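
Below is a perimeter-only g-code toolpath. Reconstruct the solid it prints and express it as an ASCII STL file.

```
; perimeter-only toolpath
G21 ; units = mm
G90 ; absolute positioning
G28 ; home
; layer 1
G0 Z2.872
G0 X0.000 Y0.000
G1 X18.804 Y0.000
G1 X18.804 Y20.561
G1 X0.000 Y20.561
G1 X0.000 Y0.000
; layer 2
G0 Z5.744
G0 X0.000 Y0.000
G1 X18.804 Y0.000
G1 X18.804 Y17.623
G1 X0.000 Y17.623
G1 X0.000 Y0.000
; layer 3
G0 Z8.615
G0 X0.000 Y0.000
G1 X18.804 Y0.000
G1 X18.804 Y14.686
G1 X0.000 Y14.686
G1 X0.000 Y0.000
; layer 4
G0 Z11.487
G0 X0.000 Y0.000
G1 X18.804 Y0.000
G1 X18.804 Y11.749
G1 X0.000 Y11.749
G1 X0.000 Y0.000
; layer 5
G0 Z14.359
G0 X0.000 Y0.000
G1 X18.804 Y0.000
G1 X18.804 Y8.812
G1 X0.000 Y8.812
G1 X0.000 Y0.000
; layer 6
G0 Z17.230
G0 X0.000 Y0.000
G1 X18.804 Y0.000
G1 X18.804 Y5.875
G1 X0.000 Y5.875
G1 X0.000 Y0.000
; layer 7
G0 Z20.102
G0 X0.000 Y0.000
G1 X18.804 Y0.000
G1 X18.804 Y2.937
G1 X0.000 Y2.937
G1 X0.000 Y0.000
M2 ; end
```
solid part
  facet normal 0.0000 0.0000 -1.0000
    outer loop
      vertex 18.804 23.498 0.000
      vertex 18.804 0.000 0.000
      vertex 0.000 0.000 0.000
    endloop
  endfacet
  facet normal 0.0000 0.0000 -1.0000
    outer loop
      vertex 0.000 23.498 0.000
      vertex 18.804 23.498 0.000
      vertex 0.000 0.000 0.000
    endloop
  endfacet
  facet normal 0.0000 -1.0000 0.0000
    outer loop
      vertex 0.000 0.000 0.000
      vertex 18.804 0.000 0.000
      vertex 18.804 0.000 22.974
    endloop
  endfacet
  facet normal 0.0000 -1.0000 0.0000
    outer loop
      vertex 0.000 0.000 0.000
      vertex 18.804 0.000 22.974
      vertex 0.000 0.000 22.974
    endloop
  endfacet
  facet normal 0.0000 0.6991 0.7150
    outer loop
      vertex 0.000 0.000 22.974
      vertex 18.804 0.000 22.974
      vertex 18.804 23.498 0.000
    endloop
  endfacet
  facet normal 0.0000 0.6991 0.7150
    outer loop
      vertex 0.000 0.000 22.974
      vertex 18.804 23.498 0.000
      vertex 0.000 23.498 0.000
    endloop
  endfacet
  facet normal -1.0000 0.0000 0.0000
    outer loop
      vertex 0.000 0.000 22.974
      vertex 0.000 23.498 0.000
      vertex 0.000 0.000 0.000
    endloop
  endfacet
  facet normal 1.0000 0.0000 0.0000
    outer loop
      vertex 18.804 0.000 0.000
      vertex 18.804 23.498 0.000
      vertex 18.804 0.000 22.974
    endloop
  endfacet
endsolid part

The G0 Z moves step by Δz≈2.872 mm. The G1 loops shrink linearly with z, so the solid tapers from its base footprint up to z≈23. Closing with a flat bottom cap and the tapered top and triangulating gives 8 facets — a wedge (ramp): 18.8 × 23.5 mm base, rising to 23 mm along the y=0 edge and sloping linearly to z=0 at y=23.5.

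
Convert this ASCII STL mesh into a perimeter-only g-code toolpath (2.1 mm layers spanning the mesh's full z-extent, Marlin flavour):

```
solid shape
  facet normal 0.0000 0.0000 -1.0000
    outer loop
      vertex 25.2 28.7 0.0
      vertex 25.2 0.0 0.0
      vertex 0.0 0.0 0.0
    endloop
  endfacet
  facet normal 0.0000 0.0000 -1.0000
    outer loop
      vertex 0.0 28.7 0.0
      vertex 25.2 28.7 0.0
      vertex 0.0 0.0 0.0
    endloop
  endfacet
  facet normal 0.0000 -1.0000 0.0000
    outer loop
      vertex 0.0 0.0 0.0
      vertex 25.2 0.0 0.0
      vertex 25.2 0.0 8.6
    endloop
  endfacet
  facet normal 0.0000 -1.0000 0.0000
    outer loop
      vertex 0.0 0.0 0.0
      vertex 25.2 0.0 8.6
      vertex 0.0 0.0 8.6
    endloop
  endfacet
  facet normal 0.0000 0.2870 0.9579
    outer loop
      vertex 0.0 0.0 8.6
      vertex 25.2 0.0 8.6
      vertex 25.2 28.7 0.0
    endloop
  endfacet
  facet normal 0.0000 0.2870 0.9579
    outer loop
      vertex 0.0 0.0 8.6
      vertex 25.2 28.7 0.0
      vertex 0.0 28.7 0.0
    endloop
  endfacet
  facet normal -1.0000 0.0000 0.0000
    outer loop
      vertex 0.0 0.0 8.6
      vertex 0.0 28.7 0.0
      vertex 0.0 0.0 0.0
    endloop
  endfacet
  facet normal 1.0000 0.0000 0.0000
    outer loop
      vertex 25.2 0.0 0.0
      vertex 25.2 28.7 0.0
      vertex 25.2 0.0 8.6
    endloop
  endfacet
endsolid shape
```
; perimeter-only toolpath
G21 ; units = mm
G90 ; absolute positioning
G28 ; home
; layer 1
G0 Z2.1
G0 X0.0 Y0.0
G1 X25.2 Y0.0
G1 X25.2 Y21.5
G1 X0.0 Y21.5
G1 X0.0 Y0.0
; layer 2
G0 Z4.3
G0 X0.0 Y0.0
G1 X25.2 Y0.0
G1 X25.2 Y14.3
G1 X0.0 Y14.3
G1 X0.0 Y0.0
; layer 3
G0 Z6.4
G0 X0.0 Y0.0
G1 X25.2 Y0.0
G1 X25.2 Y7.2
G1 X0.0 Y7.2
G1 X0.0 Y0.0
M2 ; end

The solid is a wedge (ramp): 25.2 × 28.7 mm base, rising to 8.6 mm along the y=0 edge and sloping linearly to z=0 at y=28.7. Slicing at Δz = 2.1 mm — 4 equal slices spanning the solid's height, so layer i sits at z = i·h/4 — gives 3 non-empty perimeters. Each is a 4-segment closed polygon; G0 lifts to the layer z and rapids to the start vertex, then G1 traces the edges. The cross-section shrinks linearly with z (the slice at the apex is degenerate and omitted).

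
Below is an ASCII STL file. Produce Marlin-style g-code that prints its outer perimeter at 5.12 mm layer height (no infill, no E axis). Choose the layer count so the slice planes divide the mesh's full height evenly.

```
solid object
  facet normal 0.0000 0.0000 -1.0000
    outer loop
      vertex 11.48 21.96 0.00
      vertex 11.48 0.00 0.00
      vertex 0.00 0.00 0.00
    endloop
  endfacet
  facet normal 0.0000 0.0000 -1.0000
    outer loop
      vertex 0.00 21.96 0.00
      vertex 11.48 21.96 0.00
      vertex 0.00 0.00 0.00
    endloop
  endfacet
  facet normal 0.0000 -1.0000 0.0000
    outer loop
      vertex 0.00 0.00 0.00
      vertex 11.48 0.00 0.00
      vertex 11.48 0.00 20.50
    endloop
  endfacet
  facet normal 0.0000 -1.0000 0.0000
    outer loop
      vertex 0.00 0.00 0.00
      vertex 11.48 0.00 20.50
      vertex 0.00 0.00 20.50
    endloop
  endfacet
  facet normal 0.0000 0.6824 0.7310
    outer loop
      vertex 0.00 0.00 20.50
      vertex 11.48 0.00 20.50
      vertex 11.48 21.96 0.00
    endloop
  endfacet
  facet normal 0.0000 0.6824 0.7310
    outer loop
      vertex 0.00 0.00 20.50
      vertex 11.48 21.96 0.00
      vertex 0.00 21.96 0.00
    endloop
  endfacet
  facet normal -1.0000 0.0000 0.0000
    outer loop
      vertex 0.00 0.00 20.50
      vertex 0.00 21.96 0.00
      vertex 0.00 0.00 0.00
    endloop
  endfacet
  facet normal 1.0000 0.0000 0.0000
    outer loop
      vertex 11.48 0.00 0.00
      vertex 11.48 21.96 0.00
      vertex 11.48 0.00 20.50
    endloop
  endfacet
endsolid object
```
; perimeter-only toolpath
G21 ; units = mm
G90 ; absolute positioning
G28 ; home
; layer 1
G0 Z5.12
G0 X0.00 Y0.00
G1 X11.48 Y0.00
G1 X11.48 Y16.47
G1 X0.00 Y16.47
G1 X0.00 Y0.00
; layer 2
G0 Z10.25
G0 X0.00 Y0.00
G1 X11.48 Y0.00
G1 X11.48 Y10.98
G1 X0.00 Y10.98
G1 X0.00 Y0.00
; layer 3
G0 Z15.38
G0 X0.00 Y0.00
G1 X11.48 Y0.00
G1 X11.48 Y5.49
G1 X0.00 Y5.49
G1 X0.00 Y0.00
M2 ; end

The solid is a wedge (ramp): 11.5 × 22 mm base, rising to 20.5 mm along the y=0 edge and sloping linearly to z=0 at y=22. Slicing at Δz = 5.12 mm — 4 equal slices spanning the solid's height, so layer i sits at z = i·h/4 — gives 3 non-empty perimeters. Each is a 4-segment closed polygon; G0 lifts to the layer z and rapids to the start vertex, then G1 traces the edges. The cross-section shrinks linearly with z (the slice at the apex is degenerate and omitted).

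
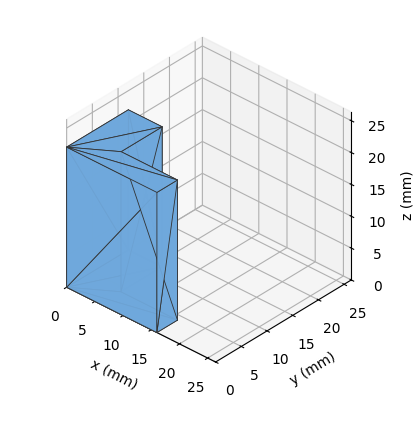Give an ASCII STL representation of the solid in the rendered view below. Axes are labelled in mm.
Reading the render: the shape is an L-shaped prism: outer 16 × 12 mm, arm thicknesses ≈ 4 mm (horizontal) and 6 mm (vertical), extruded 22 mm in z (dimensions read to the nearest mm from the axis ticks). For the STL, each face is triangulated and given an outward normal.

solid part
  facet normal 0.0000 0.0000 -1.0000
    outer loop
      vertex 16.00 4.00 0.00
      vertex 16.00 0.00 0.00
      vertex 0.00 0.00 0.00
    endloop
  endfacet
  facet normal 0.0000 0.0000 -1.0000
    outer loop
      vertex 6.00 4.00 0.00
      vertex 16.00 4.00 0.00
      vertex 0.00 0.00 0.00
    endloop
  endfacet
  facet normal 0.0000 0.0000 -1.0000
    outer loop
      vertex 6.00 12.00 0.00
      vertex 6.00 4.00 0.00
      vertex 0.00 0.00 0.00
    endloop
  endfacet
  facet normal 0.0000 0.0000 -1.0000
    outer loop
      vertex 0.00 12.00 0.00
      vertex 6.00 12.00 0.00
      vertex 0.00 0.00 0.00
    endloop
  endfacet
  facet normal 0.0000 0.0000 1.0000
    outer loop
      vertex 0.00 0.00 22.00
      vertex 16.00 0.00 22.00
      vertex 16.00 4.00 22.00
    endloop
  endfacet
  facet normal 0.0000 0.0000 1.0000
    outer loop
      vertex 0.00 0.00 22.00
      vertex 16.00 4.00 22.00
      vertex 6.00 4.00 22.00
    endloop
  endfacet
  facet normal 0.0000 0.0000 1.0000
    outer loop
      vertex 0.00 0.00 22.00
      vertex 6.00 4.00 22.00
      vertex 6.00 12.00 22.00
    endloop
  endfacet
  facet normal 0.0000 0.0000 1.0000
    outer loop
      vertex 0.00 0.00 22.00
      vertex 6.00 12.00 22.00
      vertex 0.00 12.00 22.00
    endloop
  endfacet
  facet normal 0.0000 -1.0000 0.0000
    outer loop
      vertex 0.00 0.00 0.00
      vertex 16.00 0.00 0.00
      vertex 16.00 0.00 22.00
    endloop
  endfacet
  facet normal 0.0000 -1.0000 0.0000
    outer loop
      vertex 0.00 0.00 0.00
      vertex 16.00 0.00 22.00
      vertex 0.00 0.00 22.00
    endloop
  endfacet
  facet normal 1.0000 0.0000 0.0000
    outer loop
      vertex 16.00 0.00 0.00
      vertex 16.00 4.00 0.00
      vertex 16.00 4.00 22.00
    endloop
  endfacet
  facet normal 1.0000 0.0000 0.0000
    outer loop
      vertex 16.00 0.00 0.00
      vertex 16.00 4.00 22.00
      vertex 16.00 0.00 22.00
    endloop
  endfacet
  facet normal 0.0000 1.0000 0.0000
    outer loop
      vertex 16.00 4.00 0.00
      vertex 6.00 4.00 0.00
      vertex 6.00 4.00 22.00
    endloop
  endfacet
  facet normal 0.0000 1.0000 0.0000
    outer loop
      vertex 16.00 4.00 0.00
      vertex 6.00 4.00 22.00
      vertex 16.00 4.00 22.00
    endloop
  endfacet
  facet normal 1.0000 0.0000 0.0000
    outer loop
      vertex 6.00 4.00 0.00
      vertex 6.00 12.00 0.00
      vertex 6.00 12.00 22.00
    endloop
  endfacet
  facet normal 1.0000 0.0000 0.0000
    outer loop
      vertex 6.00 4.00 0.00
      vertex 6.00 12.00 22.00
      vertex 6.00 4.00 22.00
    endloop
  endfacet
  facet normal 0.0000 1.0000 0.0000
    outer loop
      vertex 6.00 12.00 0.00
      vertex 0.00 12.00 0.00
      vertex 0.00 12.00 22.00
    endloop
  endfacet
  facet normal 0.0000 1.0000 0.0000
    outer loop
      vertex 6.00 12.00 0.00
      vertex 0.00 12.00 22.00
      vertex 6.00 12.00 22.00
    endloop
  endfacet
  facet normal -1.0000 0.0000 0.0000
    outer loop
      vertex 0.00 12.00 0.00
      vertex 0.00 0.00 0.00
      vertex 0.00 0.00 22.00
    endloop
  endfacet
  facet normal -1.0000 0.0000 0.0000
    outer loop
      vertex 0.00 12.00 0.00
      vertex 0.00 0.00 22.00
      vertex 0.00 12.00 22.00
    endloop
  endfacet
endsolid part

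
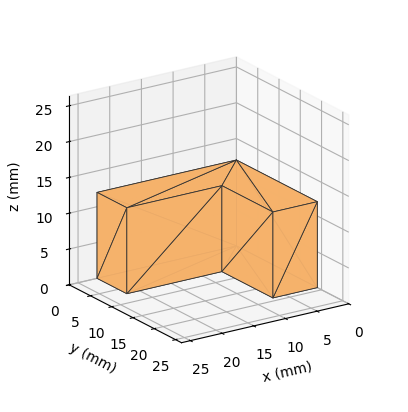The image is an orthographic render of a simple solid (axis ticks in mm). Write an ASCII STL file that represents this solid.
Reading the render: the shape is an L-shaped prism: outer 22 × 19 mm, arm thicknesses ≈ 7 mm (horizontal) and 7 mm (vertical), extruded 12 mm in z (dimensions read to the nearest mm from the axis ticks). For the STL, each face is triangulated and given an outward normal.

solid part
  facet normal 0.0000 0.0000 -1.0000
    outer loop
      vertex 22.000 7.000 0.000
      vertex 22.000 0.000 0.000
      vertex 0.000 0.000 0.000
    endloop
  endfacet
  facet normal 0.0000 0.0000 -1.0000
    outer loop
      vertex 7.000 7.000 0.000
      vertex 22.000 7.000 0.000
      vertex 0.000 0.000 0.000
    endloop
  endfacet
  facet normal 0.0000 0.0000 -1.0000
    outer loop
      vertex 7.000 19.000 0.000
      vertex 7.000 7.000 0.000
      vertex 0.000 0.000 0.000
    endloop
  endfacet
  facet normal 0.0000 0.0000 -1.0000
    outer loop
      vertex 0.000 19.000 0.000
      vertex 7.000 19.000 0.000
      vertex 0.000 0.000 0.000
    endloop
  endfacet
  facet normal 0.0000 0.0000 1.0000
    outer loop
      vertex 0.000 0.000 12.000
      vertex 22.000 0.000 12.000
      vertex 22.000 7.000 12.000
    endloop
  endfacet
  facet normal 0.0000 0.0000 1.0000
    outer loop
      vertex 0.000 0.000 12.000
      vertex 22.000 7.000 12.000
      vertex 7.000 7.000 12.000
    endloop
  endfacet
  facet normal 0.0000 0.0000 1.0000
    outer loop
      vertex 0.000 0.000 12.000
      vertex 7.000 7.000 12.000
      vertex 7.000 19.000 12.000
    endloop
  endfacet
  facet normal 0.0000 0.0000 1.0000
    outer loop
      vertex 0.000 0.000 12.000
      vertex 7.000 19.000 12.000
      vertex 0.000 19.000 12.000
    endloop
  endfacet
  facet normal 0.0000 -1.0000 0.0000
    outer loop
      vertex 0.000 0.000 0.000
      vertex 22.000 0.000 0.000
      vertex 22.000 0.000 12.000
    endloop
  endfacet
  facet normal 0.0000 -1.0000 0.0000
    outer loop
      vertex 0.000 0.000 0.000
      vertex 22.000 0.000 12.000
      vertex 0.000 0.000 12.000
    endloop
  endfacet
  facet normal 1.0000 0.0000 0.0000
    outer loop
      vertex 22.000 0.000 0.000
      vertex 22.000 7.000 0.000
      vertex 22.000 7.000 12.000
    endloop
  endfacet
  facet normal 1.0000 0.0000 0.0000
    outer loop
      vertex 22.000 0.000 0.000
      vertex 22.000 7.000 12.000
      vertex 22.000 0.000 12.000
    endloop
  endfacet
  facet normal 0.0000 1.0000 0.0000
    outer loop
      vertex 22.000 7.000 0.000
      vertex 7.000 7.000 0.000
      vertex 7.000 7.000 12.000
    endloop
  endfacet
  facet normal 0.0000 1.0000 0.0000
    outer loop
      vertex 22.000 7.000 0.000
      vertex 7.000 7.000 12.000
      vertex 22.000 7.000 12.000
    endloop
  endfacet
  facet normal 1.0000 0.0000 0.0000
    outer loop
      vertex 7.000 7.000 0.000
      vertex 7.000 19.000 0.000
      vertex 7.000 19.000 12.000
    endloop
  endfacet
  facet normal 1.0000 0.0000 0.0000
    outer loop
      vertex 7.000 7.000 0.000
      vertex 7.000 19.000 12.000
      vertex 7.000 7.000 12.000
    endloop
  endfacet
  facet normal 0.0000 1.0000 0.0000
    outer loop
      vertex 7.000 19.000 0.000
      vertex 0.000 19.000 0.000
      vertex 0.000 19.000 12.000
    endloop
  endfacet
  facet normal 0.0000 1.0000 0.0000
    outer loop
      vertex 7.000 19.000 0.000
      vertex 0.000 19.000 12.000
      vertex 7.000 19.000 12.000
    endloop
  endfacet
  facet normal -1.0000 0.0000 0.0000
    outer loop
      vertex 0.000 19.000 0.000
      vertex 0.000 0.000 0.000
      vertex 0.000 0.000 12.000
    endloop
  endfacet
  facet normal -1.0000 0.0000 0.0000
    outer loop
      vertex 0.000 19.000 0.000
      vertex 0.000 0.000 12.000
      vertex 0.000 19.000 12.000
    endloop
  endfacet
endsolid part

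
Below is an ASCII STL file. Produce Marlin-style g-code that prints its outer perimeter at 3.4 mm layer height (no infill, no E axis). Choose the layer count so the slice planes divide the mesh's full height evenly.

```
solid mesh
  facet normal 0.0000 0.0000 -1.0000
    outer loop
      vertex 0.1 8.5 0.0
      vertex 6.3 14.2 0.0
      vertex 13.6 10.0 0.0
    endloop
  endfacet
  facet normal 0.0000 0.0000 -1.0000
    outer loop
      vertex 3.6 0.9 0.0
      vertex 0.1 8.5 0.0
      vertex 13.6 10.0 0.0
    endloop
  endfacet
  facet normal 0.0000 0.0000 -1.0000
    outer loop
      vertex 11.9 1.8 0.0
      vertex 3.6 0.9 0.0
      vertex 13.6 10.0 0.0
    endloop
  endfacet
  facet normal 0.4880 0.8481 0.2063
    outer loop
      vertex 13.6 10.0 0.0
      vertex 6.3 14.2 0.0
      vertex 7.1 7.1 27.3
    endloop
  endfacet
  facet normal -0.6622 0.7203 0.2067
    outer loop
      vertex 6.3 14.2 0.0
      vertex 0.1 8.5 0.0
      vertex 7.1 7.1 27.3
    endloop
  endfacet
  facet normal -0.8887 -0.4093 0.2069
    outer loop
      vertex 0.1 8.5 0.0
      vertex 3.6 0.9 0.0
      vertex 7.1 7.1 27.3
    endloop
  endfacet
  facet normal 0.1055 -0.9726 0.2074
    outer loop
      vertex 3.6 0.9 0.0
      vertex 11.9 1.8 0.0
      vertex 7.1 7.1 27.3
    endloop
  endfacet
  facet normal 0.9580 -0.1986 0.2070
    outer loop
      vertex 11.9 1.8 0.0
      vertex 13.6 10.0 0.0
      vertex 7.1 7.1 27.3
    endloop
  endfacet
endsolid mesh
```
; perimeter-only toolpath
G21 ; units = mm
G90 ; absolute positioning
G28 ; home
; layer 1
G0 Z3.4
G0 X12.8 Y9.6
G1 X6.4 Y13.3
G1 X1.0 Y8.3
G1 X4.0 Y1.7
G1 X11.3 Y2.5
G1 X12.8 Y9.6
; layer 2
G0 Z6.8
G0 X12.0 Y9.3
G1 X6.5 Y12.4
G1 X1.8 Y8.2
G1 X4.5 Y2.5
G1 X10.7 Y3.1
G1 X12.0 Y9.3
; layer 3
G0 Z10.2
G0 X11.2 Y8.9
G1 X6.6 Y11.5
G1 X2.7 Y8.0
G1 X4.9 Y3.2
G1 X10.1 Y3.8
G1 X11.2 Y8.9
; layer 4
G0 Z13.7
G0 X10.3 Y8.6
G1 X6.7 Y10.6
G1 X3.6 Y7.8
G1 X5.3 Y4.0
G1 X9.5 Y4.5
G1 X10.3 Y8.6
; layer 5
G0 Z17.1
G0 X9.5 Y8.2
G1 X6.8 Y9.8
G1 X4.5 Y7.6
G1 X5.8 Y4.8
G1 X8.9 Y5.1
G1 X9.5 Y8.2
; layer 6
G0 Z20.5
G0 X8.7 Y7.8
G1 X6.9 Y8.9
G1 X5.3 Y7.4
G1 X6.2 Y5.5
G1 X8.3 Y5.8
G1 X8.7 Y7.8
; layer 7
G0 Z23.9
G0 X7.9 Y7.5
G1 X7.0 Y8.0
G1 X6.2 Y7.3
G1 X6.7 Y6.3
G1 X7.7 Y6.4
G1 X7.9 Y7.5
M2 ; end

The solid is a regular 5-sided pyramid, base circumscribed radius ≈ 7.1 mm, apex at z ≈ 27.3 mm. Slicing at Δz = 3.4 mm — 8 equal slices spanning the solid's height, so layer i sits at z = i·h/8 — gives 7 non-empty perimeters. Each is a 5-segment closed polygon; G0 lifts to the layer z and rapids to the start vertex, then G1 traces the edges. The cross-section shrinks linearly with z (the slice at the apex is degenerate and omitted).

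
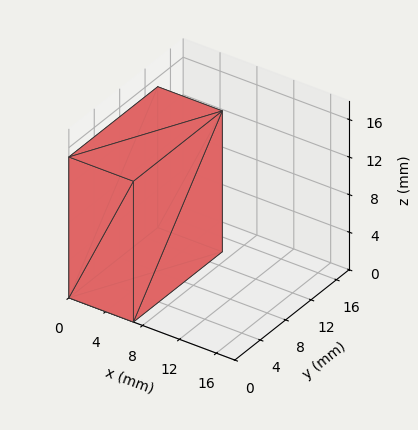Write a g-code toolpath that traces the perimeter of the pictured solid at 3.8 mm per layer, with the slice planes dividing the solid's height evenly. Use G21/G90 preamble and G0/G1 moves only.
Reading the render: the shape is a rectangular box, roughly 7 × 14 mm footprint and 15 mm tall (dimensions read to the nearest mm from the axis ticks). For the g-code, the solid's height is divided into equal slices at the stated Δz and each level perimeter traced with G1 moves after a G0 lift.

; perimeter-only toolpath
G21 ; units = mm
G90 ; absolute positioning
G28 ; home
; layer 1
G0 Z3.8
G0 X0.0 Y0.0
G1 X7.0 Y0.0
G1 X7.0 Y14.0
G1 X0.0 Y14.0
G1 X0.0 Y0.0
; layer 2
G0 Z7.5
G0 X0.0 Y0.0
G1 X7.0 Y0.0
G1 X7.0 Y14.0
G1 X0.0 Y14.0
G1 X0.0 Y0.0
; layer 3
G0 Z11.2
G0 X0.0 Y0.0
G1 X7.0 Y0.0
G1 X7.0 Y14.0
G1 X0.0 Y14.0
G1 X0.0 Y0.0
; layer 4
G0 Z15.0
G0 X0.0 Y0.0
G1 X7.0 Y0.0
G1 X7.0 Y14.0
G1 X0.0 Y14.0
G1 X0.0 Y0.0
M2 ; end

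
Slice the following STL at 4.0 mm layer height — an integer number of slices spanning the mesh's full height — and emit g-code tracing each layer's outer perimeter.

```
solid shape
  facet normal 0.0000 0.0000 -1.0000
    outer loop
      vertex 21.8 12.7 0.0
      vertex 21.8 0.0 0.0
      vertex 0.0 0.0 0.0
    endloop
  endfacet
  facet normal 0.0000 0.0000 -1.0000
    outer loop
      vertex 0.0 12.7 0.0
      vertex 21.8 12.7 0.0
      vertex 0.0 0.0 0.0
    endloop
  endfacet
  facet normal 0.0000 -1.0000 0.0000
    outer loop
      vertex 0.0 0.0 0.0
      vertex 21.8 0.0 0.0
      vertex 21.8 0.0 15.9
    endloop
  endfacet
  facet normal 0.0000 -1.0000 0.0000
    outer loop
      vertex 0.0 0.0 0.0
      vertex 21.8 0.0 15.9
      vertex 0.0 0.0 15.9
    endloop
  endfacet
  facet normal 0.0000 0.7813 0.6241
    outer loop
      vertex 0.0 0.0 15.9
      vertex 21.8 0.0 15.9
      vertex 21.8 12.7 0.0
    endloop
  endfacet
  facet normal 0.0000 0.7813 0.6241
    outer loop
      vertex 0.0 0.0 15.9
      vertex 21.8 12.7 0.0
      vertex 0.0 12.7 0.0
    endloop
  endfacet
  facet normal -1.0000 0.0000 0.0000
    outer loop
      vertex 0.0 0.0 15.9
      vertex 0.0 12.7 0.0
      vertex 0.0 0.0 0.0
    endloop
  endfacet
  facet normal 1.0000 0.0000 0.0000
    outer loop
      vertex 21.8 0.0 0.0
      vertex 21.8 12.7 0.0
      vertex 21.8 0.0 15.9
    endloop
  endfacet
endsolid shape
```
; perimeter-only toolpath
G21 ; units = mm
G90 ; absolute positioning
G28 ; home
; layer 1
G0 Z4.0
G0 X0.0 Y0.0
G1 X21.8 Y0.0
G1 X21.8 Y9.5
G1 X0.0 Y9.5
G1 X0.0 Y0.0
; layer 2
G0 Z8.0
G0 X0.0 Y0.0
G1 X21.8 Y0.0
G1 X21.8 Y6.3
G1 X0.0 Y6.3
G1 X0.0 Y0.0
; layer 3
G0 Z11.9
G0 X0.0 Y0.0
G1 X21.8 Y0.0
G1 X21.8 Y3.2
G1 X0.0 Y3.2
G1 X0.0 Y0.0
M2 ; end

The solid is a wedge (ramp): 21.8 × 12.7 mm base, rising to 15.9 mm along the y=0 edge and sloping linearly to z=0 at y=12.7. Slicing at Δz = 4.0 mm — 4 equal slices spanning the solid's height, so layer i sits at z = i·h/4 — gives 3 non-empty perimeters. Each is a 4-segment closed polygon; G0 lifts to the layer z and rapids to the start vertex, then G1 traces the edges. The cross-section shrinks linearly with z (the slice at the apex is degenerate and omitted).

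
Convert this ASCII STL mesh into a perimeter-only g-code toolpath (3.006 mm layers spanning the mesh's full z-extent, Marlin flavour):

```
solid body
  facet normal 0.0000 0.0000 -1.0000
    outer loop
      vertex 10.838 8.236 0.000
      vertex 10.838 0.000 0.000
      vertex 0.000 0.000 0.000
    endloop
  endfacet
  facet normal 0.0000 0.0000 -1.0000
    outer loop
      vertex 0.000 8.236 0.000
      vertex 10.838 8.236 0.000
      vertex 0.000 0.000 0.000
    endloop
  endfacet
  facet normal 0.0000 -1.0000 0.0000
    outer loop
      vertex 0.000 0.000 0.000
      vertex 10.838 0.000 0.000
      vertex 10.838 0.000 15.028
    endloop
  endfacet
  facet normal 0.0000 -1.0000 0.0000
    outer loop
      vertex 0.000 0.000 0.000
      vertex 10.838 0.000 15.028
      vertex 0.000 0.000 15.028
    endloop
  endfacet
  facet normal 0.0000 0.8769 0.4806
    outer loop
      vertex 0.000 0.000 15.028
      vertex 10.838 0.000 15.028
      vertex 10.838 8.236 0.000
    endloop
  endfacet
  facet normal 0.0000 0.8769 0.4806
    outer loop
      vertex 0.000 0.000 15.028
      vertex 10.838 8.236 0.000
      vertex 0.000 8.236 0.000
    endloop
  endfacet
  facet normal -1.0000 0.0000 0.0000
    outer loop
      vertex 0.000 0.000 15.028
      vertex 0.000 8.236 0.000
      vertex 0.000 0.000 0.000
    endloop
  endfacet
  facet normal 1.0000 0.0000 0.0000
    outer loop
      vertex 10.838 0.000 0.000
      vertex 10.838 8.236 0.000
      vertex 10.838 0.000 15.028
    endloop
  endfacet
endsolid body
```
; perimeter-only toolpath
G21 ; units = mm
G90 ; absolute positioning
G28 ; home
; layer 1
G0 Z3.006
G0 X0.000 Y0.000
G1 X10.838 Y0.000
G1 X10.838 Y6.589
G1 X0.000 Y6.589
G1 X0.000 Y0.000
; layer 2
G0 Z6.011
G0 X0.000 Y0.000
G1 X10.838 Y0.000
G1 X10.838 Y4.942
G1 X0.000 Y4.942
G1 X0.000 Y0.000
; layer 3
G0 Z9.017
G0 X0.000 Y0.000
G1 X10.838 Y0.000
G1 X10.838 Y3.294
G1 X0.000 Y3.294
G1 X0.000 Y0.000
; layer 4
G0 Z12.022
G0 X0.000 Y0.000
G1 X10.838 Y0.000
G1 X10.838 Y1.647
G1 X0.000 Y1.647
G1 X0.000 Y0.000
M2 ; end

The solid is a wedge (ramp): 10.8 × 8.24 mm base, rising to 15 mm along the y=0 edge and sloping linearly to z=0 at y=8.24. Slicing at Δz = 3.006 mm — 5 equal slices spanning the solid's height, so layer i sits at z = i·h/5 — gives 4 non-empty perimeters. Each is a 4-segment closed polygon; G0 lifts to the layer z and rapids to the start vertex, then G1 traces the edges. The cross-section shrinks linearly with z (the slice at the apex is degenerate and omitted).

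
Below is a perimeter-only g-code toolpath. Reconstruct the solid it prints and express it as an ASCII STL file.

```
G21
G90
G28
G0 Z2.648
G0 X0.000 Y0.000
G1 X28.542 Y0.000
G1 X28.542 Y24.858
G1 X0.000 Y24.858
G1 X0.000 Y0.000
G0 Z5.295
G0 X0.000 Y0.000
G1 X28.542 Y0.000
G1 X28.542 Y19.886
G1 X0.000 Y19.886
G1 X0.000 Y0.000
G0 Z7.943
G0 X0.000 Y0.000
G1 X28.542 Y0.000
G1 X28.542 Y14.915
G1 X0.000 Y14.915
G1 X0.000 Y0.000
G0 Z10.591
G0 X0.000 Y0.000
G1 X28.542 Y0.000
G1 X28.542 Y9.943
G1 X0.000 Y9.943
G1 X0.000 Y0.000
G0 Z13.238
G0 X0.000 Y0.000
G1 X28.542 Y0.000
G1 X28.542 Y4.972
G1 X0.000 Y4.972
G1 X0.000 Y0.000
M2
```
solid part
  facet normal 0.0000 0.0000 -1.0000
    outer loop
      vertex 28.542 29.829 0.000
      vertex 28.542 0.000 0.000
      vertex 0.000 0.000 0.000
    endloop
  endfacet
  facet normal 0.0000 0.0000 -1.0000
    outer loop
      vertex 0.000 29.829 0.000
      vertex 28.542 29.829 0.000
      vertex 0.000 0.000 0.000
    endloop
  endfacet
  facet normal 0.0000 -1.0000 0.0000
    outer loop
      vertex 0.000 0.000 0.000
      vertex 28.542 0.000 0.000
      vertex 28.542 0.000 15.886
    endloop
  endfacet
  facet normal 0.0000 -1.0000 0.0000
    outer loop
      vertex 0.000 0.000 0.000
      vertex 28.542 0.000 15.886
      vertex 0.000 0.000 15.886
    endloop
  endfacet
  facet normal 0.0000 0.4701 0.8826
    outer loop
      vertex 0.000 0.000 15.886
      vertex 28.542 0.000 15.886
      vertex 28.542 29.829 0.000
    endloop
  endfacet
  facet normal 0.0000 0.4701 0.8826
    outer loop
      vertex 0.000 0.000 15.886
      vertex 28.542 29.829 0.000
      vertex 0.000 29.829 0.000
    endloop
  endfacet
  facet normal -1.0000 0.0000 0.0000
    outer loop
      vertex 0.000 0.000 15.886
      vertex 0.000 29.829 0.000
      vertex 0.000 0.000 0.000
    endloop
  endfacet
  facet normal 1.0000 0.0000 0.0000
    outer loop
      vertex 28.542 0.000 0.000
      vertex 28.542 29.829 0.000
      vertex 28.542 0.000 15.886
    endloop
  endfacet
endsolid part

The G0 Z moves step by Δz≈2.648 mm. The G1 loops shrink linearly with z, so the solid tapers from its base footprint up to z≈15.9. Closing with a flat bottom cap and the tapered top and triangulating gives 8 facets — a wedge (ramp): 28.5 × 29.8 mm base, rising to 15.9 mm along the y=0 edge and sloping linearly to z=0 at y=29.8.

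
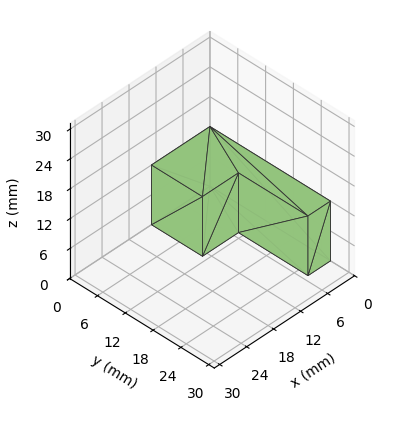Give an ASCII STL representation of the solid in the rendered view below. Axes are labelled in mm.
Reading the render: the shape is an L-shaped prism: outer 13 × 26 mm, arm thicknesses ≈ 11 mm (horizontal) and 5 mm (vertical), extruded 12 mm in z (dimensions read to the nearest mm from the axis ticks). For the STL, each face is triangulated and given an outward normal.

solid part
  facet normal 0.0000 0.0000 -1.0000
    outer loop
      vertex 13.0 11.0 0.0
      vertex 13.0 0.0 0.0
      vertex 0.0 0.0 0.0
    endloop
  endfacet
  facet normal 0.0000 0.0000 -1.0000
    outer loop
      vertex 5.0 11.0 0.0
      vertex 13.0 11.0 0.0
      vertex 0.0 0.0 0.0
    endloop
  endfacet
  facet normal 0.0000 0.0000 -1.0000
    outer loop
      vertex 5.0 26.0 0.0
      vertex 5.0 11.0 0.0
      vertex 0.0 0.0 0.0
    endloop
  endfacet
  facet normal 0.0000 0.0000 -1.0000
    outer loop
      vertex 0.0 26.0 0.0
      vertex 5.0 26.0 0.0
      vertex 0.0 0.0 0.0
    endloop
  endfacet
  facet normal 0.0000 0.0000 1.0000
    outer loop
      vertex 0.0 0.0 12.0
      vertex 13.0 0.0 12.0
      vertex 13.0 11.0 12.0
    endloop
  endfacet
  facet normal 0.0000 0.0000 1.0000
    outer loop
      vertex 0.0 0.0 12.0
      vertex 13.0 11.0 12.0
      vertex 5.0 11.0 12.0
    endloop
  endfacet
  facet normal 0.0000 0.0000 1.0000
    outer loop
      vertex 0.0 0.0 12.0
      vertex 5.0 11.0 12.0
      vertex 5.0 26.0 12.0
    endloop
  endfacet
  facet normal 0.0000 0.0000 1.0000
    outer loop
      vertex 0.0 0.0 12.0
      vertex 5.0 26.0 12.0
      vertex 0.0 26.0 12.0
    endloop
  endfacet
  facet normal 0.0000 -1.0000 0.0000
    outer loop
      vertex 0.0 0.0 0.0
      vertex 13.0 0.0 0.0
      vertex 13.0 0.0 12.0
    endloop
  endfacet
  facet normal 0.0000 -1.0000 0.0000
    outer loop
      vertex 0.0 0.0 0.0
      vertex 13.0 0.0 12.0
      vertex 0.0 0.0 12.0
    endloop
  endfacet
  facet normal 1.0000 0.0000 0.0000
    outer loop
      vertex 13.0 0.0 0.0
      vertex 13.0 11.0 0.0
      vertex 13.0 11.0 12.0
    endloop
  endfacet
  facet normal 1.0000 0.0000 0.0000
    outer loop
      vertex 13.0 0.0 0.0
      vertex 13.0 11.0 12.0
      vertex 13.0 0.0 12.0
    endloop
  endfacet
  facet normal 0.0000 1.0000 0.0000
    outer loop
      vertex 13.0 11.0 0.0
      vertex 5.0 11.0 0.0
      vertex 5.0 11.0 12.0
    endloop
  endfacet
  facet normal 0.0000 1.0000 0.0000
    outer loop
      vertex 13.0 11.0 0.0
      vertex 5.0 11.0 12.0
      vertex 13.0 11.0 12.0
    endloop
  endfacet
  facet normal 1.0000 0.0000 0.0000
    outer loop
      vertex 5.0 11.0 0.0
      vertex 5.0 26.0 0.0
      vertex 5.0 26.0 12.0
    endloop
  endfacet
  facet normal 1.0000 0.0000 0.0000
    outer loop
      vertex 5.0 11.0 0.0
      vertex 5.0 26.0 12.0
      vertex 5.0 11.0 12.0
    endloop
  endfacet
  facet normal 0.0000 1.0000 0.0000
    outer loop
      vertex 5.0 26.0 0.0
      vertex 0.0 26.0 0.0
      vertex 0.0 26.0 12.0
    endloop
  endfacet
  facet normal 0.0000 1.0000 0.0000
    outer loop
      vertex 5.0 26.0 0.0
      vertex 0.0 26.0 12.0
      vertex 5.0 26.0 12.0
    endloop
  endfacet
  facet normal -1.0000 0.0000 0.0000
    outer loop
      vertex 0.0 26.0 0.0
      vertex 0.0 0.0 0.0
      vertex 0.0 0.0 12.0
    endloop
  endfacet
  facet normal -1.0000 0.0000 0.0000
    outer loop
      vertex 0.0 26.0 0.0
      vertex 0.0 0.0 12.0
      vertex 0.0 26.0 12.0
    endloop
  endfacet
endsolid part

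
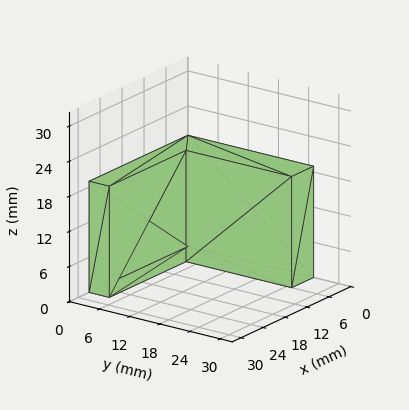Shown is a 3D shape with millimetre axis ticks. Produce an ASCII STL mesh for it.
Reading the render: the shape is an L-shaped prism: outer 27 × 25 mm, arm thicknesses ≈ 4 mm (horizontal) and 6 mm (vertical), extruded 19 mm in z (dimensions read to the nearest mm from the axis ticks). For the STL, each face is triangulated and given an outward normal.

solid part
  facet normal 0.0000 0.0000 -1.0000
    outer loop
      vertex 27.00 4.00 0.00
      vertex 27.00 0.00 0.00
      vertex 0.00 0.00 0.00
    endloop
  endfacet
  facet normal 0.0000 0.0000 -1.0000
    outer loop
      vertex 6.00 4.00 0.00
      vertex 27.00 4.00 0.00
      vertex 0.00 0.00 0.00
    endloop
  endfacet
  facet normal 0.0000 0.0000 -1.0000
    outer loop
      vertex 6.00 25.00 0.00
      vertex 6.00 4.00 0.00
      vertex 0.00 0.00 0.00
    endloop
  endfacet
  facet normal 0.0000 0.0000 -1.0000
    outer loop
      vertex 0.00 25.00 0.00
      vertex 6.00 25.00 0.00
      vertex 0.00 0.00 0.00
    endloop
  endfacet
  facet normal 0.0000 0.0000 1.0000
    outer loop
      vertex 0.00 0.00 19.00
      vertex 27.00 0.00 19.00
      vertex 27.00 4.00 19.00
    endloop
  endfacet
  facet normal 0.0000 0.0000 1.0000
    outer loop
      vertex 0.00 0.00 19.00
      vertex 27.00 4.00 19.00
      vertex 6.00 4.00 19.00
    endloop
  endfacet
  facet normal 0.0000 0.0000 1.0000
    outer loop
      vertex 0.00 0.00 19.00
      vertex 6.00 4.00 19.00
      vertex 6.00 25.00 19.00
    endloop
  endfacet
  facet normal 0.0000 0.0000 1.0000
    outer loop
      vertex 0.00 0.00 19.00
      vertex 6.00 25.00 19.00
      vertex 0.00 25.00 19.00
    endloop
  endfacet
  facet normal 0.0000 -1.0000 0.0000
    outer loop
      vertex 0.00 0.00 0.00
      vertex 27.00 0.00 0.00
      vertex 27.00 0.00 19.00
    endloop
  endfacet
  facet normal 0.0000 -1.0000 0.0000
    outer loop
      vertex 0.00 0.00 0.00
      vertex 27.00 0.00 19.00
      vertex 0.00 0.00 19.00
    endloop
  endfacet
  facet normal 1.0000 0.0000 0.0000
    outer loop
      vertex 27.00 0.00 0.00
      vertex 27.00 4.00 0.00
      vertex 27.00 4.00 19.00
    endloop
  endfacet
  facet normal 1.0000 0.0000 0.0000
    outer loop
      vertex 27.00 0.00 0.00
      vertex 27.00 4.00 19.00
      vertex 27.00 0.00 19.00
    endloop
  endfacet
  facet normal 0.0000 1.0000 0.0000
    outer loop
      vertex 27.00 4.00 0.00
      vertex 6.00 4.00 0.00
      vertex 6.00 4.00 19.00
    endloop
  endfacet
  facet normal 0.0000 1.0000 0.0000
    outer loop
      vertex 27.00 4.00 0.00
      vertex 6.00 4.00 19.00
      vertex 27.00 4.00 19.00
    endloop
  endfacet
  facet normal 1.0000 0.0000 0.0000
    outer loop
      vertex 6.00 4.00 0.00
      vertex 6.00 25.00 0.00
      vertex 6.00 25.00 19.00
    endloop
  endfacet
  facet normal 1.0000 0.0000 0.0000
    outer loop
      vertex 6.00 4.00 0.00
      vertex 6.00 25.00 19.00
      vertex 6.00 4.00 19.00
    endloop
  endfacet
  facet normal 0.0000 1.0000 0.0000
    outer loop
      vertex 6.00 25.00 0.00
      vertex 0.00 25.00 0.00
      vertex 0.00 25.00 19.00
    endloop
  endfacet
  facet normal 0.0000 1.0000 0.0000
    outer loop
      vertex 6.00 25.00 0.00
      vertex 0.00 25.00 19.00
      vertex 6.00 25.00 19.00
    endloop
  endfacet
  facet normal -1.0000 0.0000 0.0000
    outer loop
      vertex 0.00 25.00 0.00
      vertex 0.00 0.00 0.00
      vertex 0.00 0.00 19.00
    endloop
  endfacet
  facet normal -1.0000 0.0000 0.0000
    outer loop
      vertex 0.00 25.00 0.00
      vertex 0.00 0.00 19.00
      vertex 0.00 25.00 19.00
    endloop
  endfacet
endsolid part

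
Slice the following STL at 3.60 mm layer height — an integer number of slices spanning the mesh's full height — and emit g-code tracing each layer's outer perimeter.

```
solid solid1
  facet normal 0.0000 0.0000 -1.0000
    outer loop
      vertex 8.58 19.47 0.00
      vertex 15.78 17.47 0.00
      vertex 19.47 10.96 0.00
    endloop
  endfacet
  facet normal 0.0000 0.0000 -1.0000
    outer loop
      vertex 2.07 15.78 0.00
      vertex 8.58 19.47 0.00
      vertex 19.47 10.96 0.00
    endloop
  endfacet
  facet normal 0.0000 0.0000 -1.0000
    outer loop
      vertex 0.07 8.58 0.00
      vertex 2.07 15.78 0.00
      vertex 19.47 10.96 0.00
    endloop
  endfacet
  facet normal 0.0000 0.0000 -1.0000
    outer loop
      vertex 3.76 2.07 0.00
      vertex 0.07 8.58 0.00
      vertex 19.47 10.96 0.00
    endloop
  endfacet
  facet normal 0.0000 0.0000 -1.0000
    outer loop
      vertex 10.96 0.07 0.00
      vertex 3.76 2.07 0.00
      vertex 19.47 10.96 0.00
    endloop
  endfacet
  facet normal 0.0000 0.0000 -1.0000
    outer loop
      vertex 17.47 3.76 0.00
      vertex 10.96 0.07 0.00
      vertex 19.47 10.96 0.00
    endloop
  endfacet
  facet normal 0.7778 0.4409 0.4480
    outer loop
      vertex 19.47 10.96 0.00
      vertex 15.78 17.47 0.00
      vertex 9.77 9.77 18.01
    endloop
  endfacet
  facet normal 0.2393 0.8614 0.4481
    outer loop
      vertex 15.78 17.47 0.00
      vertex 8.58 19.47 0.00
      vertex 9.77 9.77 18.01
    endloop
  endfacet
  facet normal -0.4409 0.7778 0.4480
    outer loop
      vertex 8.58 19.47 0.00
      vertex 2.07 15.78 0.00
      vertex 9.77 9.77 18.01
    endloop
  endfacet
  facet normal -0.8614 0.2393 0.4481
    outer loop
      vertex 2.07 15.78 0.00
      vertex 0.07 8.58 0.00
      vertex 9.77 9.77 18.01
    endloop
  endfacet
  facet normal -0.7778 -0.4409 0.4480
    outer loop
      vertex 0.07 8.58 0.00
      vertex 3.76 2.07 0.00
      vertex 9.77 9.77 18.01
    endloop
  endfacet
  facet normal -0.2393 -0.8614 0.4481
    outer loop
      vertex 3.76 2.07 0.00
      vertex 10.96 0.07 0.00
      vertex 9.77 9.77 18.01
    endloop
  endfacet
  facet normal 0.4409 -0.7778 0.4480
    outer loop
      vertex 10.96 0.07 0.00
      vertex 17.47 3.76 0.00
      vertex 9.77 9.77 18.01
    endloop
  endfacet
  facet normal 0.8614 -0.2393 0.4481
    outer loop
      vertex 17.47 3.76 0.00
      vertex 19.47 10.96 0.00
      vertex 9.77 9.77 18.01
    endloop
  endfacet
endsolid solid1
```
; perimeter-only toolpath
G21 ; units = mm
G90 ; absolute positioning
G28 ; home
; layer 1
G0 Z3.60
G0 X17.53 Y10.72
G1 X14.58 Y15.93
G1 X8.82 Y17.53
G1 X3.61 Y14.58
G1 X2.01 Y8.82
G1 X4.96 Y3.61
G1 X10.72 Y2.01
G1 X15.93 Y4.96
G1 X17.53 Y10.72
; layer 2
G0 Z7.20
G0 X15.59 Y10.48
G1 X13.38 Y14.39
G1 X9.06 Y15.59
G1 X5.15 Y13.38
G1 X3.95 Y9.06
G1 X6.16 Y5.15
G1 X10.48 Y3.95
G1 X14.39 Y6.16
G1 X15.59 Y10.48
; layer 3
G0 Z10.81
G0 X13.65 Y10.25
G1 X12.17 Y12.85
G1 X9.29 Y13.65
G1 X6.69 Y12.17
G1 X5.89 Y9.29
G1 X7.37 Y6.69
G1 X10.25 Y5.89
G1 X12.85 Y7.37
G1 X13.65 Y10.25
; layer 4
G0 Z14.41
G0 X11.71 Y10.01
G1 X10.97 Y11.31
G1 X9.53 Y11.71
G1 X8.23 Y10.97
G1 X7.83 Y9.53
G1 X8.57 Y8.23
G1 X10.01 Y7.83
G1 X11.31 Y8.57
G1 X11.71 Y10.01
M2 ; end

The solid is a regular 8-sided pyramid, base circumscribed radius ≈ 9.77 mm, apex at z ≈ 18 mm. Slicing at Δz = 3.60 mm — 5 equal slices spanning the solid's height, so layer i sits at z = i·h/5 — gives 4 non-empty perimeters. Each is a 8-segment closed polygon; G0 lifts to the layer z and rapids to the start vertex, then G1 traces the edges. The cross-section shrinks linearly with z (the slice at the apex is degenerate and omitted).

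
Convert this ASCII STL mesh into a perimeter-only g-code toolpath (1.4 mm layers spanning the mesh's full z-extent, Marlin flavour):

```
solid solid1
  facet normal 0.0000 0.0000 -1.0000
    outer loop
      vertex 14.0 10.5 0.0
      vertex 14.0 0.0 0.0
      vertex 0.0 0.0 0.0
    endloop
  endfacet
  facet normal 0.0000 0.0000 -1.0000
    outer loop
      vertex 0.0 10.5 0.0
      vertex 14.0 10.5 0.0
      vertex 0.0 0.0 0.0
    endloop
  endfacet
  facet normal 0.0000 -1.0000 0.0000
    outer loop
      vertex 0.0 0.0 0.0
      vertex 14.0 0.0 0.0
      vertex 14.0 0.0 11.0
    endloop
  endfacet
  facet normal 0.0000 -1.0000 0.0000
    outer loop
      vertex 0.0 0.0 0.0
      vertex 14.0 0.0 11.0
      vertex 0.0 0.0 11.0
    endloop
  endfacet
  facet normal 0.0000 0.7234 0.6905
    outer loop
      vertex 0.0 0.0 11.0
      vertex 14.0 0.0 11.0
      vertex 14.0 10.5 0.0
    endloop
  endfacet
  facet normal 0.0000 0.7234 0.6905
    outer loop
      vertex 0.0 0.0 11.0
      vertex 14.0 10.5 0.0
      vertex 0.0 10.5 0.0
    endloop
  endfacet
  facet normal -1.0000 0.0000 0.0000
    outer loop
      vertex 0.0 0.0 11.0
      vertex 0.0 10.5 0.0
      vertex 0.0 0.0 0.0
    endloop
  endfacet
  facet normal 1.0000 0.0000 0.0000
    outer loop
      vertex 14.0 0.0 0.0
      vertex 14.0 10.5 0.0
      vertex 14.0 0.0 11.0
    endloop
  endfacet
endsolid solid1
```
; perimeter-only toolpath
G21 ; units = mm
G90 ; absolute positioning
G28 ; home
; layer 1
G0 Z1.4
G0 X0.0 Y0.0
G1 X14.0 Y0.0
G1 X14.0 Y9.2
G1 X0.0 Y9.2
G1 X0.0 Y0.0
; layer 2
G0 Z2.8
G0 X0.0 Y0.0
G1 X14.0 Y0.0
G1 X14.0 Y7.9
G1 X0.0 Y7.9
G1 X0.0 Y0.0
; layer 3
G0 Z4.1
G0 X0.0 Y0.0
G1 X14.0 Y0.0
G1 X14.0 Y6.6
G1 X0.0 Y6.6
G1 X0.0 Y0.0
; layer 4
G0 Z5.5
G0 X0.0 Y0.0
G1 X14.0 Y0.0
G1 X14.0 Y5.2
G1 X0.0 Y5.2
G1 X0.0 Y0.0
; layer 5
G0 Z6.9
G0 X0.0 Y0.0
G1 X14.0 Y0.0
G1 X14.0 Y3.9
G1 X0.0 Y3.9
G1 X0.0 Y0.0
; layer 6
G0 Z8.2
G0 X0.0 Y0.0
G1 X14.0 Y0.0
G1 X14.0 Y2.6
G1 X0.0 Y2.6
G1 X0.0 Y0.0
; layer 7
G0 Z9.6
G0 X0.0 Y0.0
G1 X14.0 Y0.0
G1 X14.0 Y1.3
G1 X0.0 Y1.3
G1 X0.0 Y0.0
M2 ; end

The solid is a wedge (ramp): 14 × 10.5 mm base, rising to 11 mm along the y=0 edge and sloping linearly to z=0 at y=10.5. Slicing at Δz = 1.4 mm — 8 equal slices spanning the solid's height, so layer i sits at z = i·h/8 — gives 7 non-empty perimeters. Each is a 4-segment closed polygon; G0 lifts to the layer z and rapids to the start vertex, then G1 traces the edges. The cross-section shrinks linearly with z (the slice at the apex is degenerate and omitted).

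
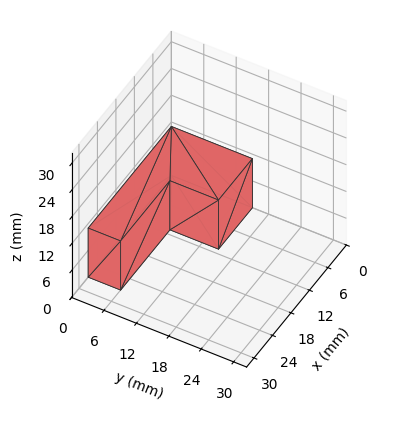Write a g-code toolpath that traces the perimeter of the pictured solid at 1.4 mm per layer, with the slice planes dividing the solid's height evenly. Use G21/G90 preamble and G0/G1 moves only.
Reading the render: the shape is an L-shaped prism: outer 27 × 15 mm, arm thicknesses ≈ 6 mm (horizontal) and 11 mm (vertical), extruded 11 mm in z (dimensions read to the nearest mm from the axis ticks). For the g-code, the solid's height is divided into equal slices at the stated Δz and each level perimeter traced with G1 moves after a G0 lift.

; perimeter-only toolpath
G21 ; units = mm
G90 ; absolute positioning
G28 ; home
; layer 1
G0 Z1.4
G0 X0.0 Y0.0
G1 X27.0 Y0.0
G1 X27.0 Y6.0
G1 X11.0 Y6.0
G1 X11.0 Y15.0
G1 X0.0 Y15.0
G1 X0.0 Y0.0
; layer 2
G0 Z2.8
G0 X0.0 Y0.0
G1 X27.0 Y0.0
G1 X27.0 Y6.0
G1 X11.0 Y6.0
G1 X11.0 Y15.0
G1 X0.0 Y15.0
G1 X0.0 Y0.0
; layer 3
G0 Z4.1
G0 X0.0 Y0.0
G1 X27.0 Y0.0
G1 X27.0 Y6.0
G1 X11.0 Y6.0
G1 X11.0 Y15.0
G1 X0.0 Y15.0
G1 X0.0 Y0.0
; layer 4
G0 Z5.5
G0 X0.0 Y0.0
G1 X27.0 Y0.0
G1 X27.0 Y6.0
G1 X11.0 Y6.0
G1 X11.0 Y15.0
G1 X0.0 Y15.0
G1 X0.0 Y0.0
; layer 5
G0 Z6.9
G0 X0.0 Y0.0
G1 X27.0 Y0.0
G1 X27.0 Y6.0
G1 X11.0 Y6.0
G1 X11.0 Y15.0
G1 X0.0 Y15.0
G1 X0.0 Y0.0
; layer 6
G0 Z8.2
G0 X0.0 Y0.0
G1 X27.0 Y0.0
G1 X27.0 Y6.0
G1 X11.0 Y6.0
G1 X11.0 Y15.0
G1 X0.0 Y15.0
G1 X0.0 Y0.0
; layer 7
G0 Z9.6
G0 X0.0 Y0.0
G1 X27.0 Y0.0
G1 X27.0 Y6.0
G1 X11.0 Y6.0
G1 X11.0 Y15.0
G1 X0.0 Y15.0
G1 X0.0 Y0.0
; layer 8
G0 Z11.0
G0 X0.0 Y0.0
G1 X27.0 Y0.0
G1 X27.0 Y6.0
G1 X11.0 Y6.0
G1 X11.0 Y15.0
G1 X0.0 Y15.0
G1 X0.0 Y0.0
M2 ; end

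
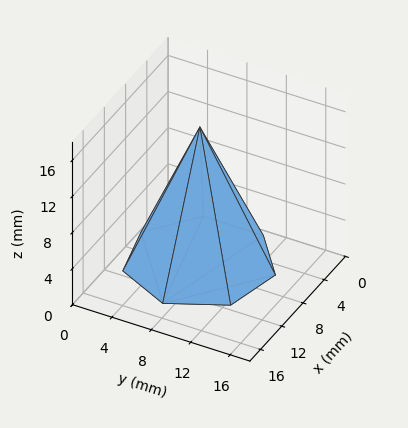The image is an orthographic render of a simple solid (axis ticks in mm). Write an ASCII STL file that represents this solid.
Reading the render: the shape is a regular 7-sided pyramid, base circumscribed radius ≈ 7 mm, apex at z ≈ 15 mm (dimensions read to the nearest mm from the axis ticks). For the STL, each face is triangulated and given an outward normal.

solid part
  facet normal 0.0000 0.0000 -1.0000
    outer loop
      vertex 5.44 13.82 0.00
      vertex 11.36 12.47 0.00
      vertex 14.00 7.00 0.00
    endloop
  endfacet
  facet normal 0.0000 0.0000 -1.0000
    outer loop
      vertex 0.69 10.04 0.00
      vertex 5.44 13.82 0.00
      vertex 14.00 7.00 0.00
    endloop
  endfacet
  facet normal 0.0000 0.0000 -1.0000
    outer loop
      vertex 0.69 3.96 0.00
      vertex 0.69 10.04 0.00
      vertex 14.00 7.00 0.00
    endloop
  endfacet
  facet normal 0.0000 0.0000 -1.0000
    outer loop
      vertex 5.44 0.18 0.00
      vertex 0.69 3.96 0.00
      vertex 14.00 7.00 0.00
    endloop
  endfacet
  facet normal 0.0000 0.0000 -1.0000
    outer loop
      vertex 11.36 1.53 0.00
      vertex 5.44 0.18 0.00
      vertex 14.00 7.00 0.00
    endloop
  endfacet
  facet normal 0.8303 0.4007 0.3875
    outer loop
      vertex 14.00 7.00 0.00
      vertex 11.36 12.47 0.00
      vertex 7.00 7.00 15.00
    endloop
  endfacet
  facet normal 0.2050 0.8989 0.3874
    outer loop
      vertex 11.36 12.47 0.00
      vertex 5.44 13.82 0.00
      vertex 7.00 7.00 15.00
    endloop
  endfacet
  facet normal -0.5740 0.7213 0.3876
    outer loop
      vertex 5.44 13.82 0.00
      vertex 0.69 10.04 0.00
      vertex 7.00 7.00 15.00
    endloop
  endfacet
  facet normal -0.9218 0.0000 0.3878
    outer loop
      vertex 0.69 10.04 0.00
      vertex 0.69 3.96 0.00
      vertex 7.00 7.00 15.00
    endloop
  endfacet
  facet normal -0.5740 -0.7213 0.3876
    outer loop
      vertex 0.69 3.96 0.00
      vertex 5.44 0.18 0.00
      vertex 7.00 7.00 15.00
    endloop
  endfacet
  facet normal 0.2050 -0.8989 0.3874
    outer loop
      vertex 5.44 0.18 0.00
      vertex 11.36 1.53 0.00
      vertex 7.00 7.00 15.00
    endloop
  endfacet
  facet normal 0.8303 -0.4007 0.3875
    outer loop
      vertex 11.36 1.53 0.00
      vertex 14.00 7.00 0.00
      vertex 7.00 7.00 15.00
    endloop
  endfacet
endsolid part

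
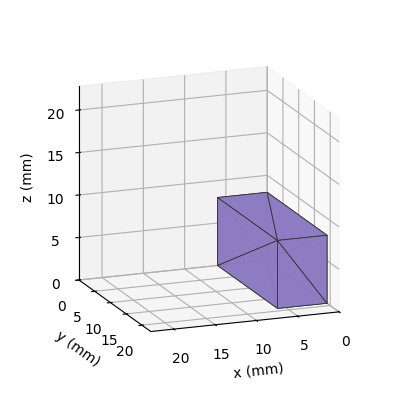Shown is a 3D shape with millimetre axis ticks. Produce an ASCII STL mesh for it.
Reading the render: the shape is a rectangular box, roughly 6 × 19 mm footprint and 8 mm tall (dimensions read to the nearest mm from the axis ticks). For the STL, each face is triangulated and given an outward normal.

solid part
  facet normal 0.0000 0.0000 -1.0000
    outer loop
      vertex 6.0 19.0 0.0
      vertex 6.0 0.0 0.0
      vertex 0.0 0.0 0.0
    endloop
  endfacet
  facet normal 0.0000 0.0000 -1.0000
    outer loop
      vertex 0.0 19.0 0.0
      vertex 6.0 19.0 0.0
      vertex 0.0 0.0 0.0
    endloop
  endfacet
  facet normal 0.0000 0.0000 1.0000
    outer loop
      vertex 0.0 0.0 8.0
      vertex 6.0 0.0 8.0
      vertex 6.0 19.0 8.0
    endloop
  endfacet
  facet normal 0.0000 0.0000 1.0000
    outer loop
      vertex 0.0 0.0 8.0
      vertex 6.0 19.0 8.0
      vertex 0.0 19.0 8.0
    endloop
  endfacet
  facet normal 0.0000 -1.0000 0.0000
    outer loop
      vertex 0.0 0.0 0.0
      vertex 6.0 0.0 0.0
      vertex 6.0 0.0 8.0
    endloop
  endfacet
  facet normal 0.0000 -1.0000 0.0000
    outer loop
      vertex 0.0 0.0 0.0
      vertex 6.0 0.0 8.0
      vertex 0.0 0.0 8.0
    endloop
  endfacet
  facet normal 0.0000 1.0000 0.0000
    outer loop
      vertex 6.0 19.0 8.0
      vertex 6.0 19.0 0.0
      vertex 0.0 19.0 0.0
    endloop
  endfacet
  facet normal 0.0000 1.0000 0.0000
    outer loop
      vertex 0.0 19.0 8.0
      vertex 6.0 19.0 8.0
      vertex 0.0 19.0 0.0
    endloop
  endfacet
  facet normal -1.0000 0.0000 0.0000
    outer loop
      vertex 0.0 19.0 8.0
      vertex 0.0 19.0 0.0
      vertex 0.0 0.0 0.0
    endloop
  endfacet
  facet normal -1.0000 0.0000 0.0000
    outer loop
      vertex 0.0 0.0 8.0
      vertex 0.0 19.0 8.0
      vertex 0.0 0.0 0.0
    endloop
  endfacet
  facet normal 1.0000 0.0000 0.0000
    outer loop
      vertex 6.0 0.0 0.0
      vertex 6.0 19.0 0.0
      vertex 6.0 19.0 8.0
    endloop
  endfacet
  facet normal 1.0000 0.0000 0.0000
    outer loop
      vertex 6.0 0.0 0.0
      vertex 6.0 19.0 8.0
      vertex 6.0 0.0 8.0
    endloop
  endfacet
endsolid part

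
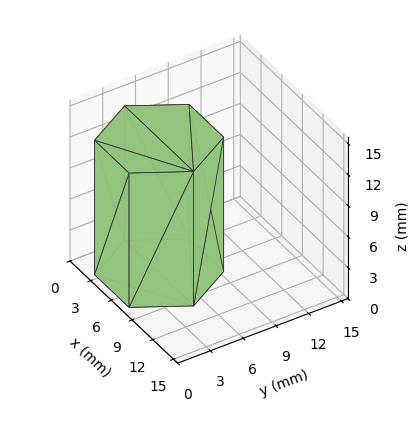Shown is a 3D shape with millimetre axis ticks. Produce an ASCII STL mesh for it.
Reading the render: the shape is a regular 6-sided prism (a cylinder approximated with 6 flat sides), circumscribed radius ≈ 5 mm, height ≈ 13 mm (dimensions read to the nearest mm from the axis ticks). For the STL, each face is triangulated and given an outward normal.

solid part
  facet normal 0.0000 0.0000 -1.0000
    outer loop
      vertex 2.50 9.33 0.00
      vertex 7.50 9.33 0.00
      vertex 10.00 5.00 0.00
    endloop
  endfacet
  facet normal 0.0000 0.0000 -1.0000
    outer loop
      vertex 0.00 5.00 0.00
      vertex 2.50 9.33 0.00
      vertex 10.00 5.00 0.00
    endloop
  endfacet
  facet normal 0.0000 0.0000 -1.0000
    outer loop
      vertex 2.50 0.67 0.00
      vertex 0.00 5.00 0.00
      vertex 10.00 5.00 0.00
    endloop
  endfacet
  facet normal 0.0000 0.0000 -1.0000
    outer loop
      vertex 7.50 0.67 0.00
      vertex 2.50 0.67 0.00
      vertex 10.00 5.00 0.00
    endloop
  endfacet
  facet normal 0.0000 0.0000 1.0000
    outer loop
      vertex 10.00 5.00 13.00
      vertex 7.50 9.33 13.00
      vertex 2.50 9.33 13.00
    endloop
  endfacet
  facet normal 0.0000 0.0000 1.0000
    outer loop
      vertex 10.00 5.00 13.00
      vertex 2.50 9.33 13.00
      vertex 0.00 5.00 13.00
    endloop
  endfacet
  facet normal 0.0000 0.0000 1.0000
    outer loop
      vertex 10.00 5.00 13.00
      vertex 0.00 5.00 13.00
      vertex 2.50 0.67 13.00
    endloop
  endfacet
  facet normal 0.0000 0.0000 1.0000
    outer loop
      vertex 10.00 5.00 13.00
      vertex 2.50 0.67 13.00
      vertex 7.50 0.67 13.00
    endloop
  endfacet
  facet normal 0.8660 0.5000 0.0000
    outer loop
      vertex 10.00 5.00 0.00
      vertex 7.50 9.33 0.00
      vertex 7.50 9.33 13.00
    endloop
  endfacet
  facet normal 0.8660 0.5000 0.0000
    outer loop
      vertex 10.00 5.00 0.00
      vertex 7.50 9.33 13.00
      vertex 10.00 5.00 13.00
    endloop
  endfacet
  facet normal 0.0000 1.0000 0.0000
    outer loop
      vertex 7.50 9.33 0.00
      vertex 2.50 9.33 0.00
      vertex 2.50 9.33 13.00
    endloop
  endfacet
  facet normal 0.0000 1.0000 0.0000
    outer loop
      vertex 7.50 9.33 0.00
      vertex 2.50 9.33 13.00
      vertex 7.50 9.33 13.00
    endloop
  endfacet
  facet normal -0.8660 0.5000 0.0000
    outer loop
      vertex 2.50 9.33 0.00
      vertex 0.00 5.00 0.00
      vertex 0.00 5.00 13.00
    endloop
  endfacet
  facet normal -0.8660 0.5000 0.0000
    outer loop
      vertex 2.50 9.33 0.00
      vertex 0.00 5.00 13.00
      vertex 2.50 9.33 13.00
    endloop
  endfacet
  facet normal -0.8660 -0.5000 0.0000
    outer loop
      vertex 0.00 5.00 0.00
      vertex 2.50 0.67 0.00
      vertex 2.50 0.67 13.00
    endloop
  endfacet
  facet normal -0.8660 -0.5000 0.0000
    outer loop
      vertex 0.00 5.00 0.00
      vertex 2.50 0.67 13.00
      vertex 0.00 5.00 13.00
    endloop
  endfacet
  facet normal 0.0000 -1.0000 0.0000
    outer loop
      vertex 2.50 0.67 0.00
      vertex 7.50 0.67 0.00
      vertex 7.50 0.67 13.00
    endloop
  endfacet
  facet normal 0.0000 -1.0000 0.0000
    outer loop
      vertex 2.50 0.67 0.00
      vertex 7.50 0.67 13.00
      vertex 2.50 0.67 13.00
    endloop
  endfacet
  facet normal 0.8660 -0.5000 0.0000
    outer loop
      vertex 7.50 0.67 0.00
      vertex 10.00 5.00 0.00
      vertex 10.00 5.00 13.00
    endloop
  endfacet
  facet normal 0.8660 -0.5000 0.0000
    outer loop
      vertex 7.50 0.67 0.00
      vertex 10.00 5.00 13.00
      vertex 7.50 0.67 13.00
    endloop
  endfacet
endsolid part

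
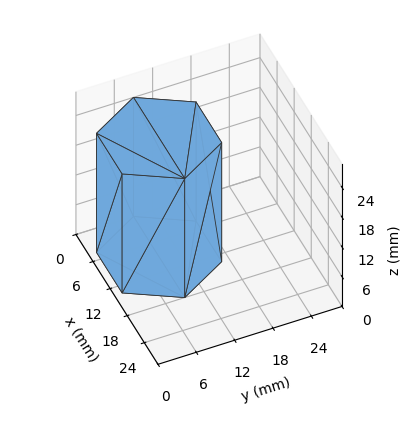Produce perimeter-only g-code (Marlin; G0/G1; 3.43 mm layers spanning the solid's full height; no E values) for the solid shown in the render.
Reading the render: the shape is a regular 6-sided prism (a cylinder approximated with 6 flat sides), circumscribed radius ≈ 9 mm, height ≈ 24 mm (dimensions read to the nearest mm from the axis ticks). For the g-code, the solid's height is divided into equal slices at the stated Δz and each level perimeter traced with G1 moves after a G0 lift.

; perimeter-only toolpath
G21 ; units = mm
G90 ; absolute positioning
G28 ; home
; layer 1
G0 Z3.43
G0 X18.00 Y9.00
G1 X13.50 Y16.79
G1 X4.50 Y16.79
G1 X0.00 Y9.00
G1 X4.50 Y1.21
G1 X13.50 Y1.21
G1 X18.00 Y9.00
; layer 2
G0 Z6.86
G0 X18.00 Y9.00
G1 X13.50 Y16.79
G1 X4.50 Y16.79
G1 X0.00 Y9.00
G1 X4.50 Y1.21
G1 X13.50 Y1.21
G1 X18.00 Y9.00
; layer 3
G0 Z10.29
G0 X18.00 Y9.00
G1 X13.50 Y16.79
G1 X4.50 Y16.79
G1 X0.00 Y9.00
G1 X4.50 Y1.21
G1 X13.50 Y1.21
G1 X18.00 Y9.00
; layer 4
G0 Z13.71
G0 X18.00 Y9.00
G1 X13.50 Y16.79
G1 X4.50 Y16.79
G1 X0.00 Y9.00
G1 X4.50 Y1.21
G1 X13.50 Y1.21
G1 X18.00 Y9.00
; layer 5
G0 Z17.14
G0 X18.00 Y9.00
G1 X13.50 Y16.79
G1 X4.50 Y16.79
G1 X0.00 Y9.00
G1 X4.50 Y1.21
G1 X13.50 Y1.21
G1 X18.00 Y9.00
; layer 6
G0 Z20.57
G0 X18.00 Y9.00
G1 X13.50 Y16.79
G1 X4.50 Y16.79
G1 X0.00 Y9.00
G1 X4.50 Y1.21
G1 X13.50 Y1.21
G1 X18.00 Y9.00
; layer 7
G0 Z24.00
G0 X18.00 Y9.00
G1 X13.50 Y16.79
G1 X4.50 Y16.79
G1 X0.00 Y9.00
G1 X4.50 Y1.21
G1 X13.50 Y1.21
G1 X18.00 Y9.00
M2 ; end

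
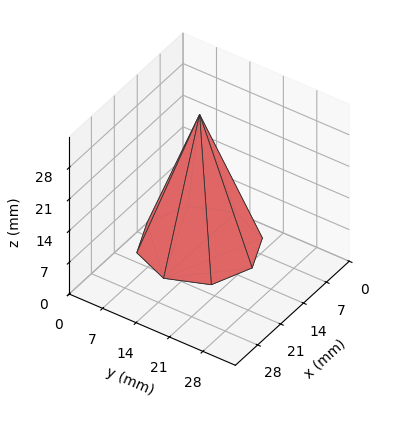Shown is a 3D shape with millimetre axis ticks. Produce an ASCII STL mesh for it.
Reading the render: the shape is a regular 8-sided pyramid, base circumscribed radius ≈ 11 mm, apex at z ≈ 29 mm (dimensions read to the nearest mm from the axis ticks). For the STL, each face is triangulated and given an outward normal.

solid part
  facet normal 0.0000 0.0000 -1.0000
    outer loop
      vertex 11.0 22.0 0.0
      vertex 18.8 18.8 0.0
      vertex 22.0 11.0 0.0
    endloop
  endfacet
  facet normal 0.0000 0.0000 -1.0000
    outer loop
      vertex 3.2 18.8 0.0
      vertex 11.0 22.0 0.0
      vertex 22.0 11.0 0.0
    endloop
  endfacet
  facet normal 0.0000 0.0000 -1.0000
    outer loop
      vertex 0.0 11.0 0.0
      vertex 3.2 18.8 0.0
      vertex 22.0 11.0 0.0
    endloop
  endfacet
  facet normal 0.0000 0.0000 -1.0000
    outer loop
      vertex 3.2 3.2 0.0
      vertex 0.0 11.0 0.0
      vertex 22.0 11.0 0.0
    endloop
  endfacet
  facet normal 0.0000 0.0000 -1.0000
    outer loop
      vertex 11.0 0.0 0.0
      vertex 3.2 3.2 0.0
      vertex 22.0 11.0 0.0
    endloop
  endfacet
  facet normal 0.0000 0.0000 -1.0000
    outer loop
      vertex 18.8 3.2 0.0
      vertex 11.0 0.0 0.0
      vertex 22.0 11.0 0.0
    endloop
  endfacet
  facet normal 0.8730 0.3581 0.3311
    outer loop
      vertex 22.0 11.0 0.0
      vertex 18.8 18.8 0.0
      vertex 11.0 11.0 29.0
    endloop
  endfacet
  facet normal 0.3581 0.8730 0.3311
    outer loop
      vertex 18.8 18.8 0.0
      vertex 11.0 22.0 0.0
      vertex 11.0 11.0 29.0
    endloop
  endfacet
  facet normal -0.3581 0.8730 0.3311
    outer loop
      vertex 11.0 22.0 0.0
      vertex 3.2 18.8 0.0
      vertex 11.0 11.0 29.0
    endloop
  endfacet
  facet normal -0.8730 0.3581 0.3311
    outer loop
      vertex 3.2 18.8 0.0
      vertex 0.0 11.0 0.0
      vertex 11.0 11.0 29.0
    endloop
  endfacet
  facet normal -0.8730 -0.3581 0.3311
    outer loop
      vertex 0.0 11.0 0.0
      vertex 3.2 3.2 0.0
      vertex 11.0 11.0 29.0
    endloop
  endfacet
  facet normal -0.3581 -0.8730 0.3311
    outer loop
      vertex 3.2 3.2 0.0
      vertex 11.0 0.0 0.0
      vertex 11.0 11.0 29.0
    endloop
  endfacet
  facet normal 0.3581 -0.8730 0.3311
    outer loop
      vertex 11.0 0.0 0.0
      vertex 18.8 3.2 0.0
      vertex 11.0 11.0 29.0
    endloop
  endfacet
  facet normal 0.8730 -0.3581 0.3311
    outer loop
      vertex 18.8 3.2 0.0
      vertex 22.0 11.0 0.0
      vertex 11.0 11.0 29.0
    endloop
  endfacet
endsolid part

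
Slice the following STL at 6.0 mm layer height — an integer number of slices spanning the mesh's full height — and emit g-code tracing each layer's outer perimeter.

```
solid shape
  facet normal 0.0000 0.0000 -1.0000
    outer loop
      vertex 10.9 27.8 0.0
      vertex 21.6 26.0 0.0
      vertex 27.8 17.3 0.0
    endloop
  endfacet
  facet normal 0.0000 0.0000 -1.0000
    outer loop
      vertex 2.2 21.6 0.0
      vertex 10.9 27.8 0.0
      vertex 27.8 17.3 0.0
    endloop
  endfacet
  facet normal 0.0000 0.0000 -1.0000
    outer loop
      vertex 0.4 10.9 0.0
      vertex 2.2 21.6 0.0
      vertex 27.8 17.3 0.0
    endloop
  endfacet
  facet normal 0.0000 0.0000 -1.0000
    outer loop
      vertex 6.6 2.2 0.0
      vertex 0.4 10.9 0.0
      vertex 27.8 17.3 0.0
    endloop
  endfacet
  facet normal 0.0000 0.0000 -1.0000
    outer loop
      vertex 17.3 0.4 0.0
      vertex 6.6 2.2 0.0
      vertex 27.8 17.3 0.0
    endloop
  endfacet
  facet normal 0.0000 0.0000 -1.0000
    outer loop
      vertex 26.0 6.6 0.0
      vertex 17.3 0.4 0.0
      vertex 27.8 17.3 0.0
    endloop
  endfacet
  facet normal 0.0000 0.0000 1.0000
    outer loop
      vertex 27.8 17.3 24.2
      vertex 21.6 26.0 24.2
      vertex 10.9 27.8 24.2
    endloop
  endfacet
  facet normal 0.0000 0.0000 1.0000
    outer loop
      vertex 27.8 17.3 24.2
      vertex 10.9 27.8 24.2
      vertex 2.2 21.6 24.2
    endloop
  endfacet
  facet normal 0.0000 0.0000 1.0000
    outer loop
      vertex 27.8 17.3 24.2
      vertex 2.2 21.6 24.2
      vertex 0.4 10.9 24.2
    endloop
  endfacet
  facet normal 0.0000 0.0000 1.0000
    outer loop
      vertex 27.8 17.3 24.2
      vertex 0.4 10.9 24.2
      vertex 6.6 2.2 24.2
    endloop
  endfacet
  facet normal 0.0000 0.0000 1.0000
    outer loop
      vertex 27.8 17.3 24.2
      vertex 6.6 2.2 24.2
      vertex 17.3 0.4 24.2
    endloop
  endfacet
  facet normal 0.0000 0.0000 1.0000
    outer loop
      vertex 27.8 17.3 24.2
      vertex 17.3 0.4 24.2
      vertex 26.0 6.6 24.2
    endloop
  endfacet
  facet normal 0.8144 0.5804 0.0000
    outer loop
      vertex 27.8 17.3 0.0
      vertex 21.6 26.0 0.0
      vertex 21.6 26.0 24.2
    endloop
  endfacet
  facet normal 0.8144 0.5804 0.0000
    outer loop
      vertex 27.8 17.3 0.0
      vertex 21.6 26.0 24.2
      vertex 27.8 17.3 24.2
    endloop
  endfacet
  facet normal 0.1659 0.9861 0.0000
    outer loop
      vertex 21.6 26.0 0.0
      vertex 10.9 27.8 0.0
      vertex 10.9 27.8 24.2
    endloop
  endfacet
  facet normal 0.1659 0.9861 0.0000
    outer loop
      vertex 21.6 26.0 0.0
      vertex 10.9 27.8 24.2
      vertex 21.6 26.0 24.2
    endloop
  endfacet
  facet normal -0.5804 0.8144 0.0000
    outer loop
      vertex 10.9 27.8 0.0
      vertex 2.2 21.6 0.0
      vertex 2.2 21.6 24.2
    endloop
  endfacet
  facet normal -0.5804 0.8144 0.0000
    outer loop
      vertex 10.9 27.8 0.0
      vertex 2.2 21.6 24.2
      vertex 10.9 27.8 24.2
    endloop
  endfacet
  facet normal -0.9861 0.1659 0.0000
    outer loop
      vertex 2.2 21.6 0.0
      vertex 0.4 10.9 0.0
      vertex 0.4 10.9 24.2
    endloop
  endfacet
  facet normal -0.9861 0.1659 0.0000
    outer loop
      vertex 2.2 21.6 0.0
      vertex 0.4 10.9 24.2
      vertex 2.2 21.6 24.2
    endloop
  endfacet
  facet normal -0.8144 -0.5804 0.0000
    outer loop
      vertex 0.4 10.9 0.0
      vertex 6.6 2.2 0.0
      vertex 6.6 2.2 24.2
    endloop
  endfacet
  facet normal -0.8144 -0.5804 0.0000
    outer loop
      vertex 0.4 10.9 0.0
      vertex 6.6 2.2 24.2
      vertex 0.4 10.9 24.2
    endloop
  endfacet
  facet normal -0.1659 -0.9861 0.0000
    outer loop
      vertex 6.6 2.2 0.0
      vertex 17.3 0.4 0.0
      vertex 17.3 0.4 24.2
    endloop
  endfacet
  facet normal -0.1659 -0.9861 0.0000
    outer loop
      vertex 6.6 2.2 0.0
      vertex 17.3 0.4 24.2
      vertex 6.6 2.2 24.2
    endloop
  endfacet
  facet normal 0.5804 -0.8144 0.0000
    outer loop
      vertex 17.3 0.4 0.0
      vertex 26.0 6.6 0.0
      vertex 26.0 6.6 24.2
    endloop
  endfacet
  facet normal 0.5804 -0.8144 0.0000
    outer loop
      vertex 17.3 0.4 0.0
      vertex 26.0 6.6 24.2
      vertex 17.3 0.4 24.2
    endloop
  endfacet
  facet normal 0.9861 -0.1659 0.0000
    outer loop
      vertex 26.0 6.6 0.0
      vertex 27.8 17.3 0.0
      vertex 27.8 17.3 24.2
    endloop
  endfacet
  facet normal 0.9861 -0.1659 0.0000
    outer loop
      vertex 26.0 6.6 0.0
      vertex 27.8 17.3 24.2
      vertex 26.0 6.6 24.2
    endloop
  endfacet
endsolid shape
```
; perimeter-only toolpath
G21 ; units = mm
G90 ; absolute positioning
G28 ; home
; layer 1
G0 Z6.0
G0 X27.8 Y17.3
G1 X21.6 Y26.0
G1 X10.9 Y27.8
G1 X2.2 Y21.6
G1 X0.4 Y10.9
G1 X6.6 Y2.2
G1 X17.3 Y0.4
G1 X26.0 Y6.6
G1 X27.8 Y17.3
; layer 2
G0 Z12.1
G0 X27.8 Y17.3
G1 X21.6 Y26.0
G1 X10.9 Y27.8
G1 X2.2 Y21.6
G1 X0.4 Y10.9
G1 X6.6 Y2.2
G1 X17.3 Y0.4
G1 X26.0 Y6.6
G1 X27.8 Y17.3
; layer 3
G0 Z18.1
G0 X27.8 Y17.3
G1 X21.6 Y26.0
G1 X10.9 Y27.8
G1 X2.2 Y21.6
G1 X0.4 Y10.9
G1 X6.6 Y2.2
G1 X17.3 Y0.4
G1 X26.0 Y6.6
G1 X27.8 Y17.3
; layer 4
G0 Z24.2
G0 X27.8 Y17.3
G1 X21.6 Y26.0
G1 X10.9 Y27.8
G1 X2.2 Y21.6
G1 X0.4 Y10.9
G1 X6.6 Y2.2
G1 X17.3 Y0.4
G1 X26.0 Y6.6
G1 X27.8 Y17.3
M2 ; end

The solid is a regular 8-sided prism (a cylinder approximated with 8 flat sides), circumscribed radius ≈ 14.1 mm, height ≈ 24.2 mm. Slicing at Δz = 6.0 mm — 4 equal slices spanning the solid's height, so layer i sits at z = i·h/4 — gives 4 non-empty perimeters. Each is a 8-segment closed polygon; G0 lifts to the layer z and rapids to the start vertex, then G1 traces the edges.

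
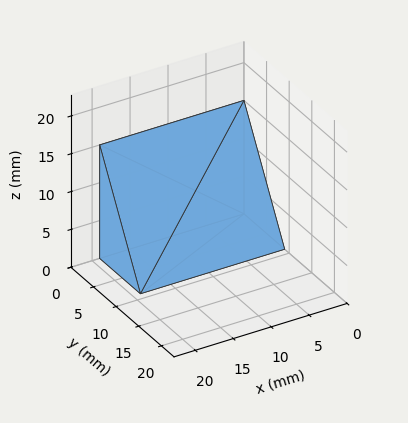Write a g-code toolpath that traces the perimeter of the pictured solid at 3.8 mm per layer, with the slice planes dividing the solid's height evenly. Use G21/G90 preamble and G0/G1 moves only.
Reading the render: the shape is a wedge (ramp): 19 × 9 mm base, rising to 15 mm along the y=0 edge and sloping linearly to z=0 at y=9 (dimensions read to the nearest mm from the axis ticks). For the g-code, the solid's height is divided into equal slices at the stated Δz and each level perimeter traced with G1 moves after a G0 lift.

; perimeter-only toolpath
G21 ; units = mm
G90 ; absolute positioning
G28 ; home
; layer 1
G0 Z3.8
G0 X0.0 Y0.0
G1 X19.0 Y0.0
G1 X19.0 Y6.8
G1 X0.0 Y6.8
G1 X0.0 Y0.0
; layer 2
G0 Z7.5
G0 X0.0 Y0.0
G1 X19.0 Y0.0
G1 X19.0 Y4.5
G1 X0.0 Y4.5
G1 X0.0 Y0.0
; layer 3
G0 Z11.2
G0 X0.0 Y0.0
G1 X19.0 Y0.0
G1 X19.0 Y2.2
G1 X0.0 Y2.2
G1 X0.0 Y0.0
M2 ; end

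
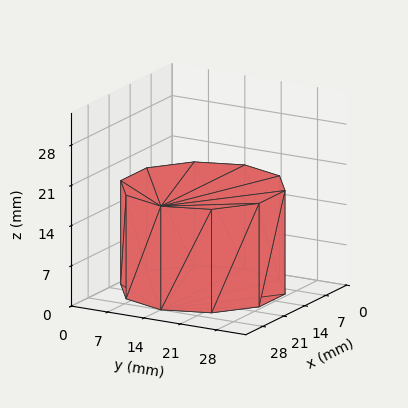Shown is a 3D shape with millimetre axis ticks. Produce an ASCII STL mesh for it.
Reading the render: the shape is a regular 10-sided prism (a cylinder approximated with 10 flat sides), circumscribed radius ≈ 14 mm, height ≈ 18 mm (dimensions read to the nearest mm from the axis ticks). For the STL, each face is triangulated and given an outward normal.

solid part
  facet normal 0.0000 0.0000 -1.0000
    outer loop
      vertex 18.326 27.315 0.000
      vertex 25.326 22.229 0.000
      vertex 28.000 14.000 0.000
    endloop
  endfacet
  facet normal 0.0000 0.0000 -1.0000
    outer loop
      vertex 9.674 27.315 0.000
      vertex 18.326 27.315 0.000
      vertex 28.000 14.000 0.000
    endloop
  endfacet
  facet normal 0.0000 0.0000 -1.0000
    outer loop
      vertex 2.674 22.229 0.000
      vertex 9.674 27.315 0.000
      vertex 28.000 14.000 0.000
    endloop
  endfacet
  facet normal 0.0000 0.0000 -1.0000
    outer loop
      vertex 0.000 14.000 0.000
      vertex 2.674 22.229 0.000
      vertex 28.000 14.000 0.000
    endloop
  endfacet
  facet normal 0.0000 0.0000 -1.0000
    outer loop
      vertex 2.674 5.771 0.000
      vertex 0.000 14.000 0.000
      vertex 28.000 14.000 0.000
    endloop
  endfacet
  facet normal 0.0000 0.0000 -1.0000
    outer loop
      vertex 9.674 0.685 0.000
      vertex 2.674 5.771 0.000
      vertex 28.000 14.000 0.000
    endloop
  endfacet
  facet normal 0.0000 0.0000 -1.0000
    outer loop
      vertex 18.326 0.685 0.000
      vertex 9.674 0.685 0.000
      vertex 28.000 14.000 0.000
    endloop
  endfacet
  facet normal 0.0000 0.0000 -1.0000
    outer loop
      vertex 25.326 5.771 0.000
      vertex 18.326 0.685 0.000
      vertex 28.000 14.000 0.000
    endloop
  endfacet
  facet normal 0.0000 0.0000 1.0000
    outer loop
      vertex 28.000 14.000 18.000
      vertex 25.326 22.229 18.000
      vertex 18.326 27.315 18.000
    endloop
  endfacet
  facet normal 0.0000 0.0000 1.0000
    outer loop
      vertex 28.000 14.000 18.000
      vertex 18.326 27.315 18.000
      vertex 9.674 27.315 18.000
    endloop
  endfacet
  facet normal 0.0000 0.0000 1.0000
    outer loop
      vertex 28.000 14.000 18.000
      vertex 9.674 27.315 18.000
      vertex 2.674 22.229 18.000
    endloop
  endfacet
  facet normal 0.0000 0.0000 1.0000
    outer loop
      vertex 28.000 14.000 18.000
      vertex 2.674 22.229 18.000
      vertex 0.000 14.000 18.000
    endloop
  endfacet
  facet normal 0.0000 0.0000 1.0000
    outer loop
      vertex 28.000 14.000 18.000
      vertex 0.000 14.000 18.000
      vertex 2.674 5.771 18.000
    endloop
  endfacet
  facet normal 0.0000 0.0000 1.0000
    outer loop
      vertex 28.000 14.000 18.000
      vertex 2.674 5.771 18.000
      vertex 9.674 0.685 18.000
    endloop
  endfacet
  facet normal 0.0000 0.0000 1.0000
    outer loop
      vertex 28.000 14.000 18.000
      vertex 9.674 0.685 18.000
      vertex 18.326 0.685 18.000
    endloop
  endfacet
  facet normal 0.0000 0.0000 1.0000
    outer loop
      vertex 28.000 14.000 18.000
      vertex 18.326 0.685 18.000
      vertex 25.326 5.771 18.000
    endloop
  endfacet
  facet normal 0.9510 0.3090 0.0000
    outer loop
      vertex 28.000 14.000 0.000
      vertex 25.326 22.229 0.000
      vertex 25.326 22.229 18.000
    endloop
  endfacet
  facet normal 0.9510 0.3090 0.0000
    outer loop
      vertex 28.000 14.000 0.000
      vertex 25.326 22.229 18.000
      vertex 28.000 14.000 18.000
    endloop
  endfacet
  facet normal 0.5878 0.8090 0.0000
    outer loop
      vertex 25.326 22.229 0.000
      vertex 18.326 27.315 0.000
      vertex 18.326 27.315 18.000
    endloop
  endfacet
  facet normal 0.5878 0.8090 0.0000
    outer loop
      vertex 25.326 22.229 0.000
      vertex 18.326 27.315 18.000
      vertex 25.326 22.229 18.000
    endloop
  endfacet
  facet normal 0.0000 1.0000 0.0000
    outer loop
      vertex 18.326 27.315 0.000
      vertex 9.674 27.315 0.000
      vertex 9.674 27.315 18.000
    endloop
  endfacet
  facet normal 0.0000 1.0000 0.0000
    outer loop
      vertex 18.326 27.315 0.000
      vertex 9.674 27.315 18.000
      vertex 18.326 27.315 18.000
    endloop
  endfacet
  facet normal -0.5878 0.8090 0.0000
    outer loop
      vertex 9.674 27.315 0.000
      vertex 2.674 22.229 0.000
      vertex 2.674 22.229 18.000
    endloop
  endfacet
  facet normal -0.5878 0.8090 0.0000
    outer loop
      vertex 9.674 27.315 0.000
      vertex 2.674 22.229 18.000
      vertex 9.674 27.315 18.000
    endloop
  endfacet
  facet normal -0.9510 0.3090 0.0000
    outer loop
      vertex 2.674 22.229 0.000
      vertex 0.000 14.000 0.000
      vertex 0.000 14.000 18.000
    endloop
  endfacet
  facet normal -0.9510 0.3090 0.0000
    outer loop
      vertex 2.674 22.229 0.000
      vertex 0.000 14.000 18.000
      vertex 2.674 22.229 18.000
    endloop
  endfacet
  facet normal -0.9510 -0.3090 0.0000
    outer loop
      vertex 0.000 14.000 0.000
      vertex 2.674 5.771 0.000
      vertex 2.674 5.771 18.000
    endloop
  endfacet
  facet normal -0.9510 -0.3090 0.0000
    outer loop
      vertex 0.000 14.000 0.000
      vertex 2.674 5.771 18.000
      vertex 0.000 14.000 18.000
    endloop
  endfacet
  facet normal -0.5878 -0.8090 0.0000
    outer loop
      vertex 2.674 5.771 0.000
      vertex 9.674 0.685 0.000
      vertex 9.674 0.685 18.000
    endloop
  endfacet
  facet normal -0.5878 -0.8090 0.0000
    outer loop
      vertex 2.674 5.771 0.000
      vertex 9.674 0.685 18.000
      vertex 2.674 5.771 18.000
    endloop
  endfacet
  facet normal 0.0000 -1.0000 0.0000
    outer loop
      vertex 9.674 0.685 0.000
      vertex 18.326 0.685 0.000
      vertex 18.326 0.685 18.000
    endloop
  endfacet
  facet normal 0.0000 -1.0000 0.0000
    outer loop
      vertex 9.674 0.685 0.000
      vertex 18.326 0.685 18.000
      vertex 9.674 0.685 18.000
    endloop
  endfacet
  facet normal 0.5878 -0.8090 0.0000
    outer loop
      vertex 18.326 0.685 0.000
      vertex 25.326 5.771 0.000
      vertex 25.326 5.771 18.000
    endloop
  endfacet
  facet normal 0.5878 -0.8090 0.0000
    outer loop
      vertex 18.326 0.685 0.000
      vertex 25.326 5.771 18.000
      vertex 18.326 0.685 18.000
    endloop
  endfacet
  facet normal 0.9510 -0.3090 0.0000
    outer loop
      vertex 25.326 5.771 0.000
      vertex 28.000 14.000 0.000
      vertex 28.000 14.000 18.000
    endloop
  endfacet
  facet normal 0.9510 -0.3090 0.0000
    outer loop
      vertex 25.326 5.771 0.000
      vertex 28.000 14.000 18.000
      vertex 25.326 5.771 18.000
    endloop
  endfacet
endsolid part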